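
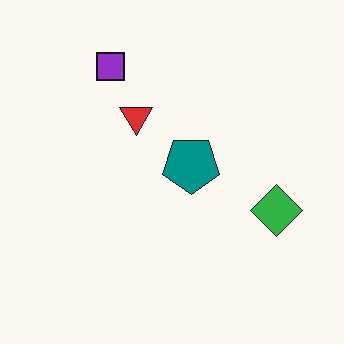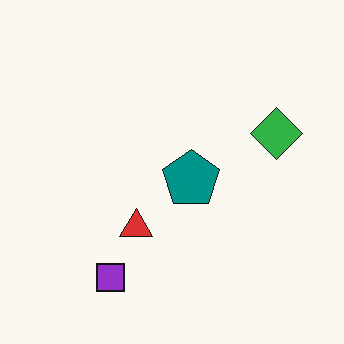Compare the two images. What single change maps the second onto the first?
The first image is the second flipped vertically (top ↔ bottom).

The purple square is in the bottom-left of the second image and the top-left of the first — shapes on opposite sides of the horizontal midline have swapped in a mirror flip.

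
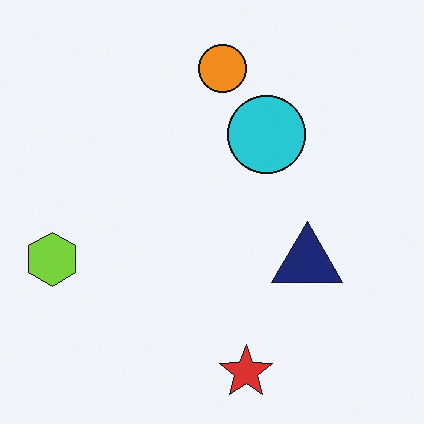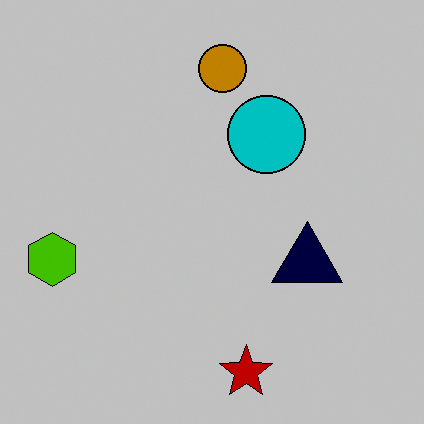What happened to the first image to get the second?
The second image is the first aggressively posterized.

Each flat color has snapped to a coarser quantized level — most visibly, the near-white background has dropped to a flat grey.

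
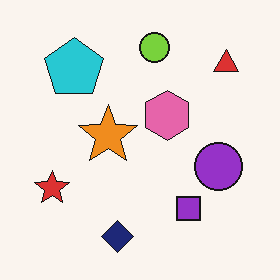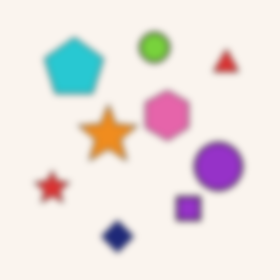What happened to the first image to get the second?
This is the original image noticeably gaussian-blurred.

Shape edges and outlines are uniformly softened across the whole image.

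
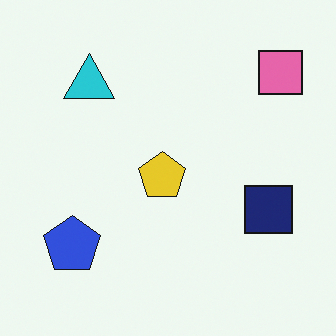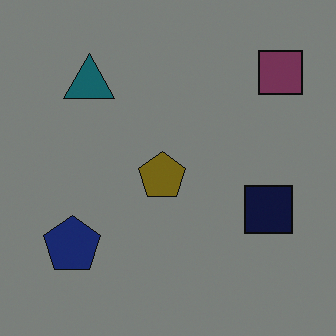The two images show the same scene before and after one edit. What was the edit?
The image was noticeably darkened.

Every pixel — background and shapes alike — is uniformly darkened.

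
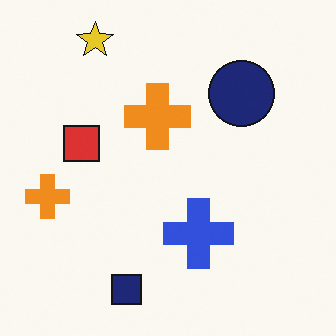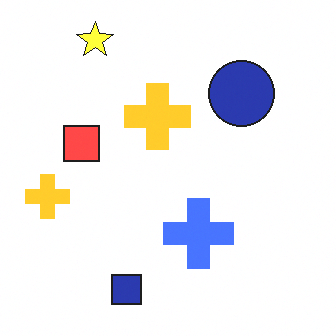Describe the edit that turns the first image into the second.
Noticeably brightened.

Every pixel — background and shapes alike — is uniformly brightened.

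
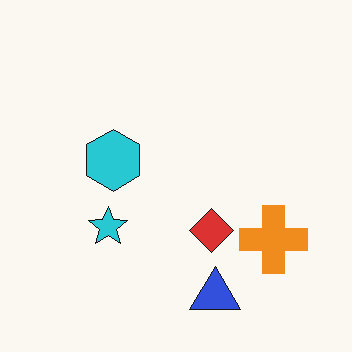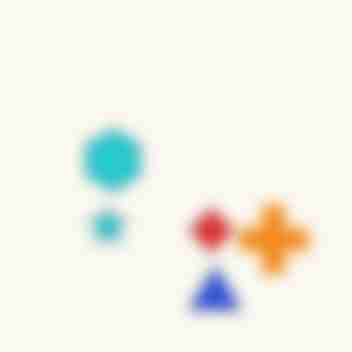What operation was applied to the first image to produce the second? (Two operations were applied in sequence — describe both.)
The second image is the first heavily blurred, then degraded with heavy JPEG compression.

Shape edges and outlines are uniformly softened across the whole image. Blocky 8×8 compression artifacts appear around shape edges and the flat background shows ringing — characteristic JPEG degradation.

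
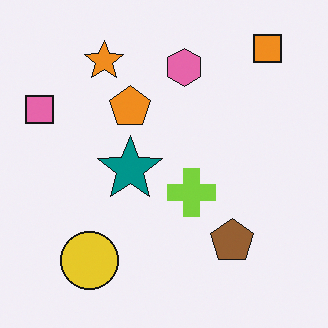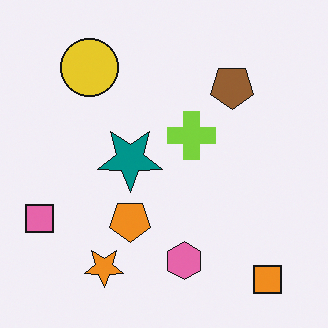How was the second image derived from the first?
Flipped vertically (top ↔ bottom).

The orange square is in the top-right of the first image and the bottom-right of the second — shapes on opposite sides of the horizontal midline have swapped in a mirror flip.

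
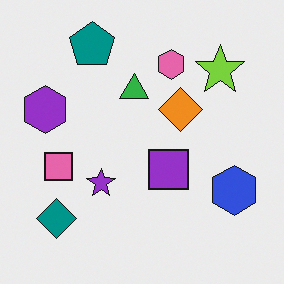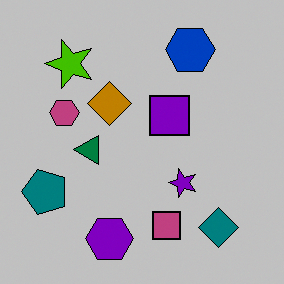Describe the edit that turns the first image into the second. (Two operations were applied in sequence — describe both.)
The transformation is: aggressively posterized, then rotated 90° counter-clockwise.

Each flat color has snapped to a coarser quantized level — most visibly, the near-white background has dropped to a flat grey. The teal diamond sits in the bottom-left of the first image and the bottom-right of the second — consistent with a whole-image 90° counter-clockwise rotation.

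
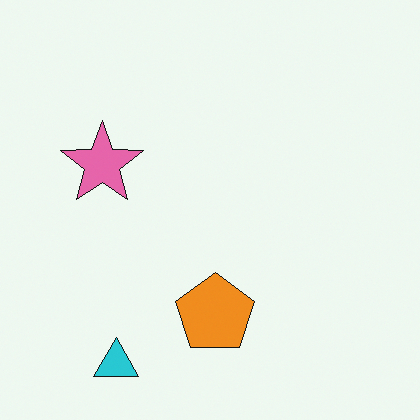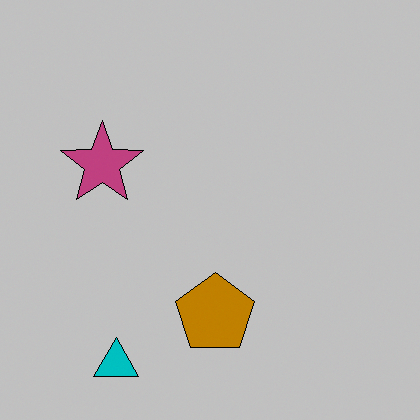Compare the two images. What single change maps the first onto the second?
The image was aggressively posterized.

Each flat color has snapped to a coarser quantized level — most visibly, the near-white background has dropped to a flat grey.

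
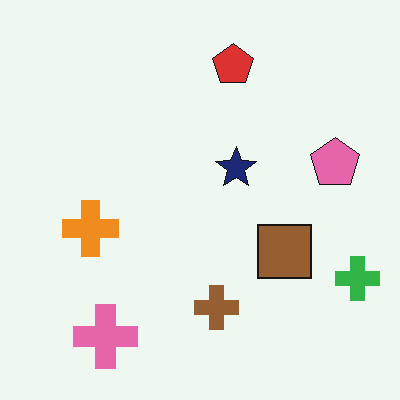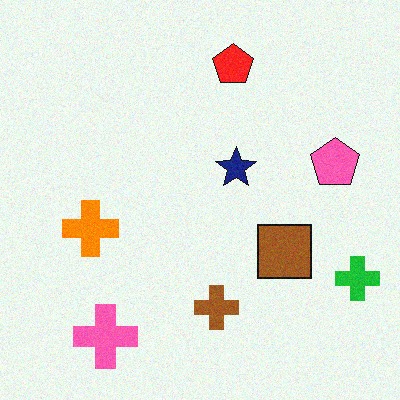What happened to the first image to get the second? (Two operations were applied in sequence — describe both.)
The second image is the first slightly oversaturated, then degraded with a light layer of grain.

All colors are more vivid — a global saturation change. Random speckle covers the whole image, including the flat background.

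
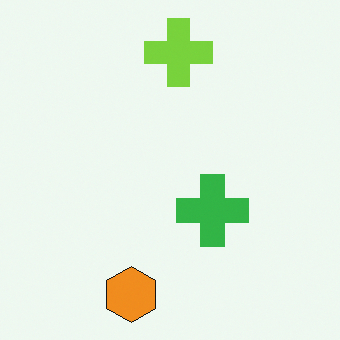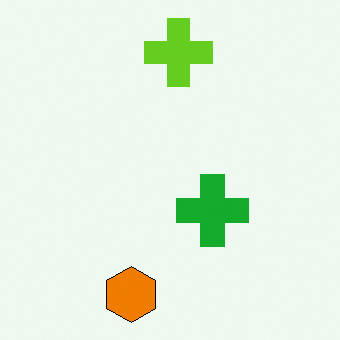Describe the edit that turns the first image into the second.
It was given slightly increased contrast.

Tones are pushed away from mid-grey across the whole image — a global contrast change.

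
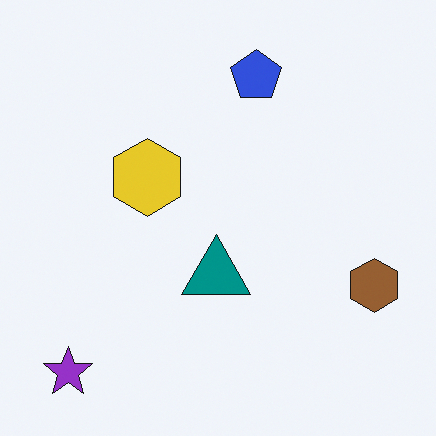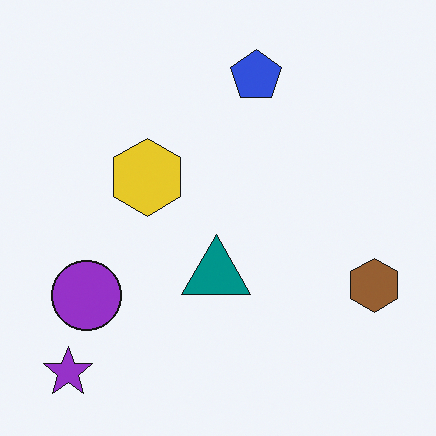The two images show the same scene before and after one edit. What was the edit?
Overlaid with an additional purple circle.

A purple circle appears in the second image that is absent from the first.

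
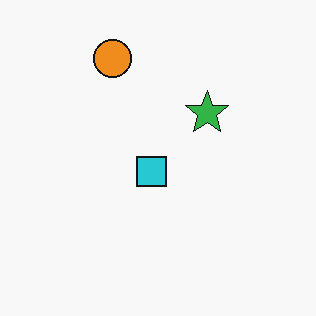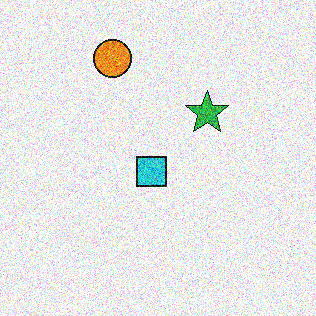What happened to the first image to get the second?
This is the original image degraded with a thick layer of grain.

Random speckle covers the whole image, including the flat background.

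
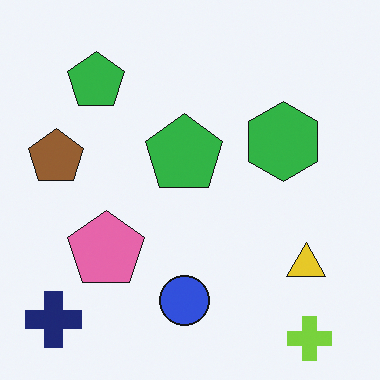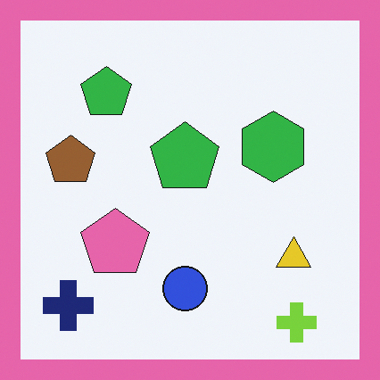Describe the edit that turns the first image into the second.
The second image is the first framed with a pink border.

A solid pink frame runs around the edge of the second image, with the content slightly shrunk inside it.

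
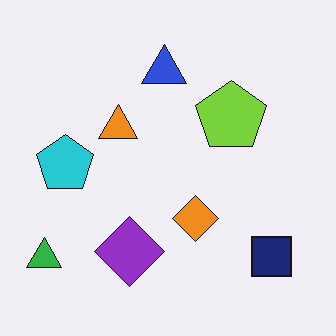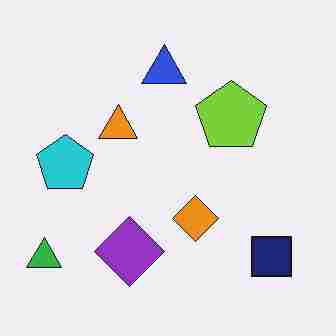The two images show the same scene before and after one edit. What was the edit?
The second image is the first degraded with heavy JPEG compression.

Blocky 8×8 compression artifacts appear around shape edges and the flat background shows ringing — characteristic JPEG degradation.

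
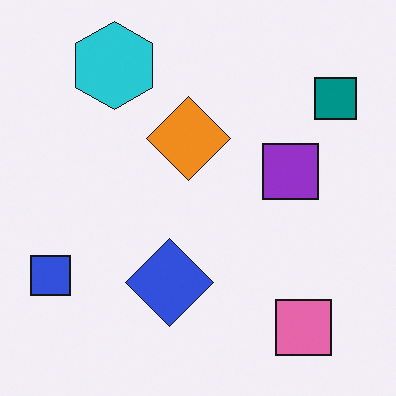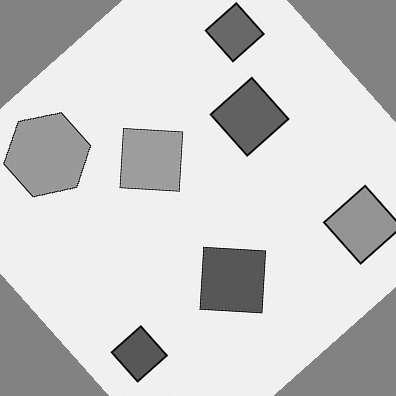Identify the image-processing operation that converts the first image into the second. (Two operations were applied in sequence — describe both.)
The second image is the first converted to grayscale, then rotated counter-clockwise by a large amount — several tens of degrees.

All color is removed — every shape is now a shade of grey. Every shape is tilted by the same angle and the image corners show triangular fill wedges — a whole-image rotation by a non-right angle.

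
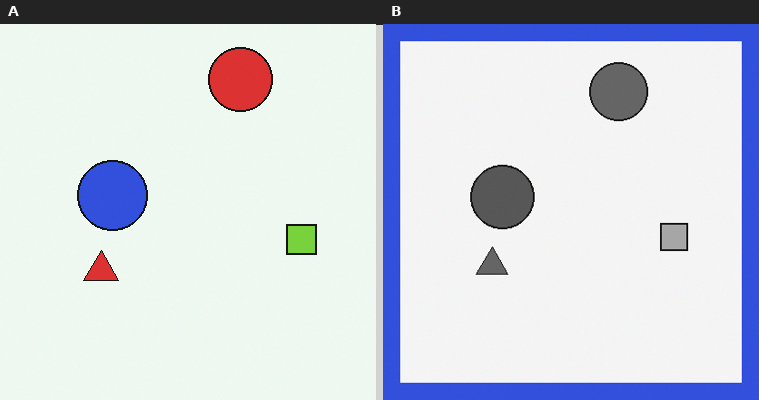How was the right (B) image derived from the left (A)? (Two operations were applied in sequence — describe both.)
Converted to grayscale, then framed with a blue border.

All color is removed — every shape is now a shade of grey. A solid blue frame runs around the edge of the right (B) image, with the content slightly shrunk inside it.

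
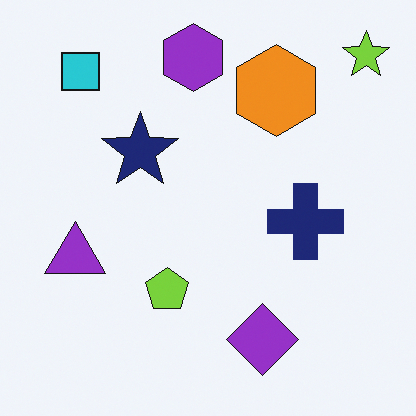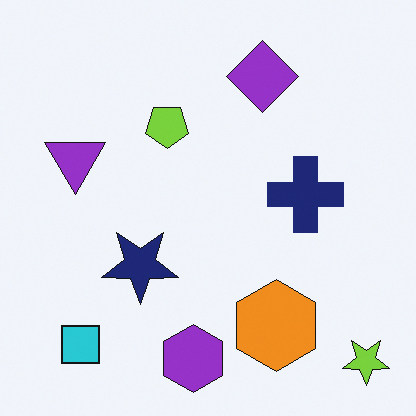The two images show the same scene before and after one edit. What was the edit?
This is the original image flipped vertically (top ↔ bottom).

The lime star is in the top-right of the first image and the bottom-right of the second — shapes on opposite sides of the horizontal midline have swapped in a mirror flip.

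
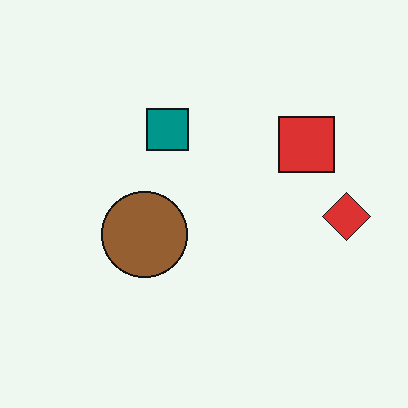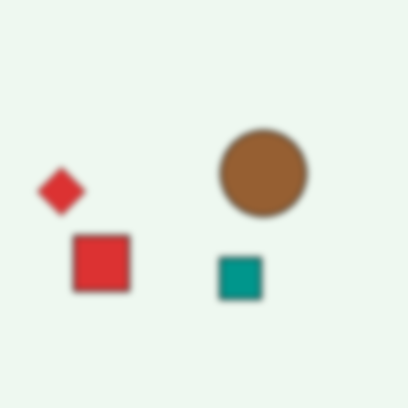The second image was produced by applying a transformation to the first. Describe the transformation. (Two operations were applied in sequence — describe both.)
Moderately blurred, then rotated 180°.

Shape edges and outlines are uniformly softened across the whole image. The red diamond sits in the right of the first image and the left of the second — consistent with a whole-image 180° rotation.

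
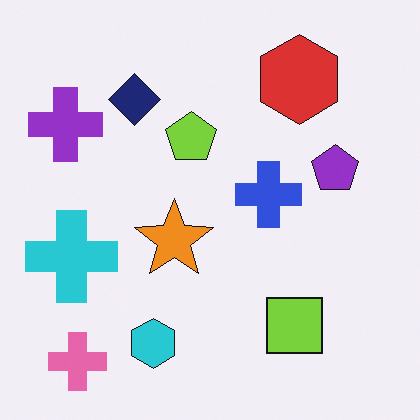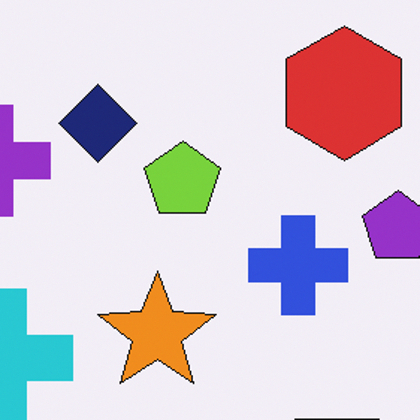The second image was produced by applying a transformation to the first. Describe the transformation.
Cropped to a modestly smaller region and rescaled.

The visible shapes are larger and the field of view is narrower; shapes near the original edges may be partly or wholly outside the frame — a crop-and-rescale.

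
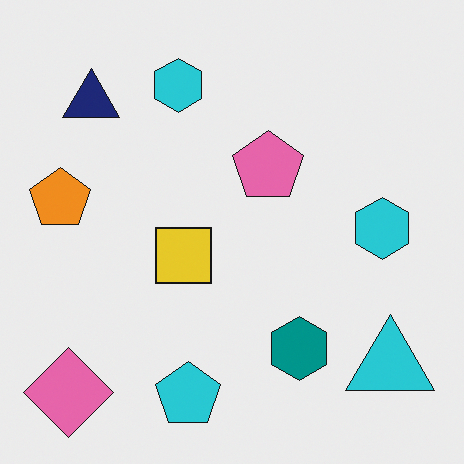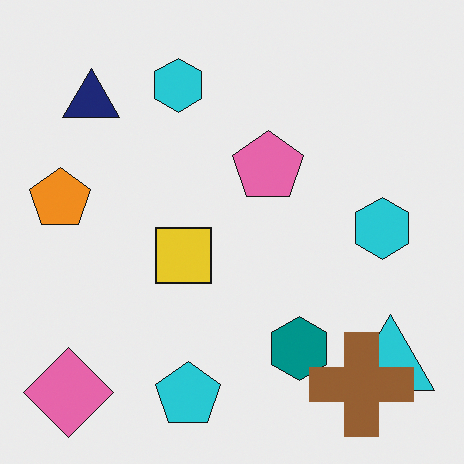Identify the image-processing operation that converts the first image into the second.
The image was overlaid with an additional brown cross.

A brown cross appears in the second image that is absent from the first.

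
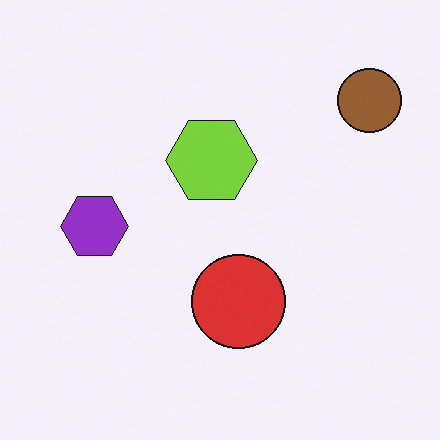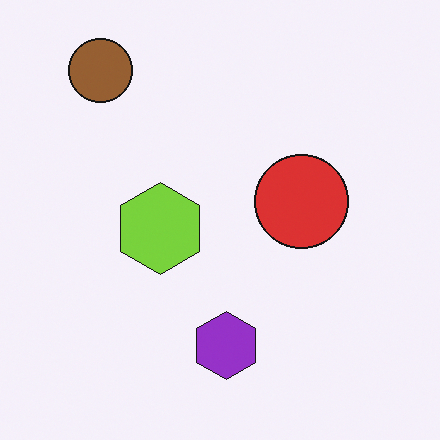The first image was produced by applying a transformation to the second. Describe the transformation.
The transformation is: rotated 90° clockwise.

The brown circle sits in the top-left of the second image and the top-right of the first — consistent with a whole-image 90° clockwise rotation.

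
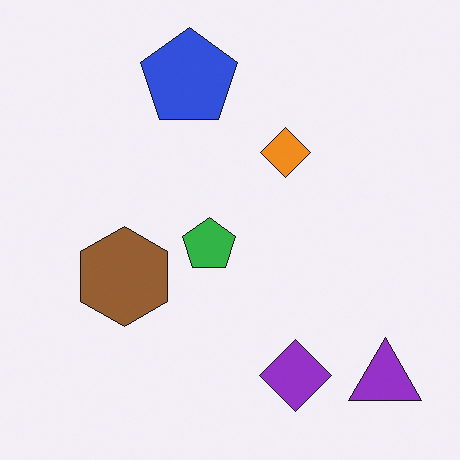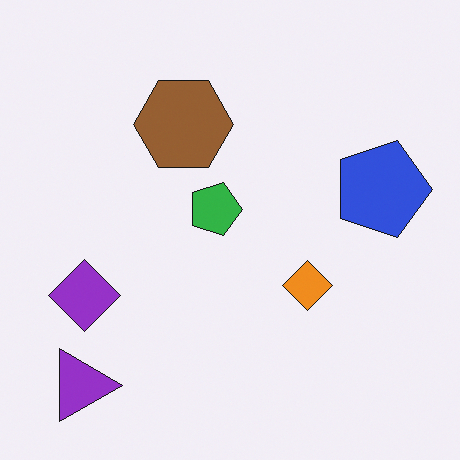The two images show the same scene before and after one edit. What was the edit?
It was rotated 90° clockwise.

The purple triangle sits in the bottom-right of the first image and the bottom-left of the second — consistent with a whole-image 90° clockwise rotation.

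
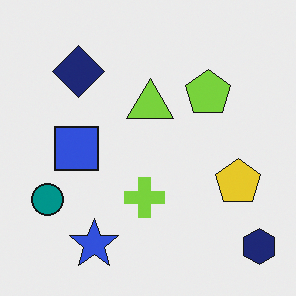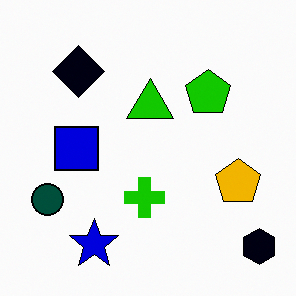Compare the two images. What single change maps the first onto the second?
It was boosted in contrast.

Tones are pushed away from mid-grey across the whole image — a global contrast change.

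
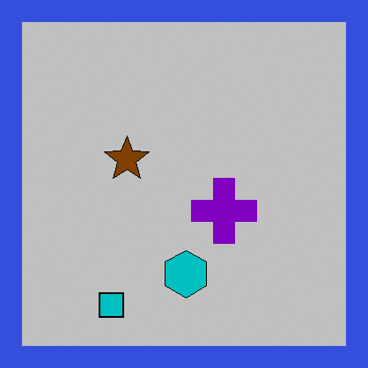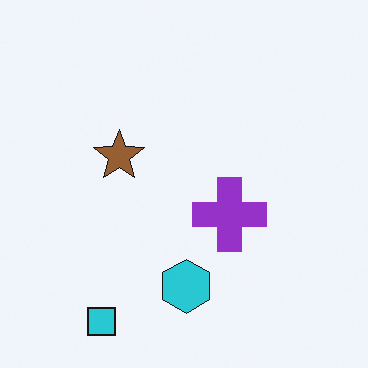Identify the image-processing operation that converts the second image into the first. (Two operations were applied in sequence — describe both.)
This is the original image aggressively posterized, then framed with a blue border.

Each flat color has snapped to a coarser quantized level — most visibly, the near-white background has dropped to a flat grey. A solid blue frame runs around the edge of the first image, with the content slightly shrunk inside it.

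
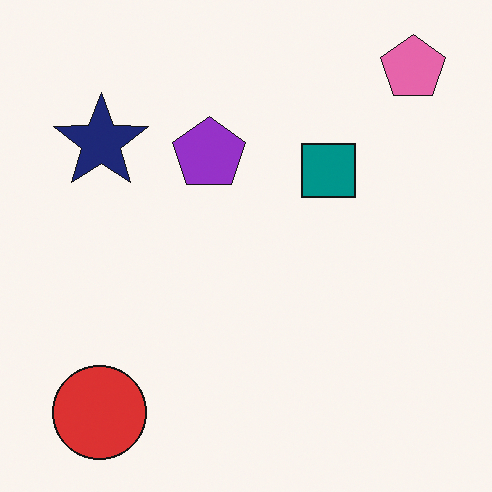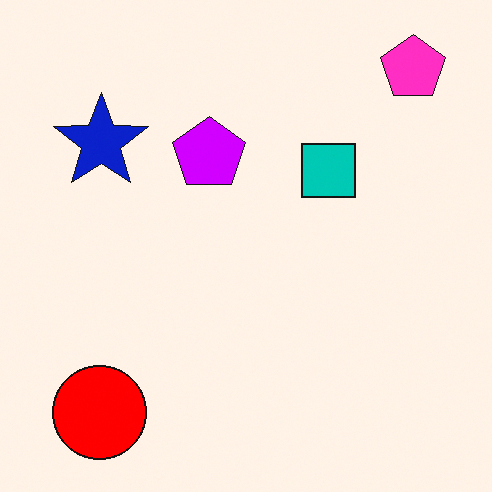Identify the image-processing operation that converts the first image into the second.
Made much more vivid (saturation change).

All colors are more vivid — a global saturation change.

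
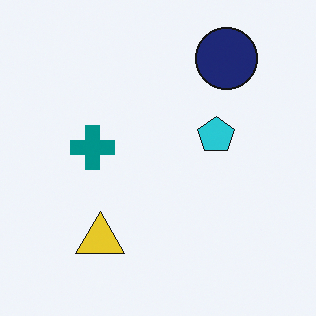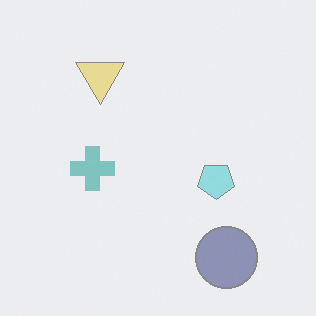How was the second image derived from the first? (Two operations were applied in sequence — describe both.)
The image was washed out (contrast reduced), then flipped vertically (top ↔ bottom).

Tones are pushed toward mid-grey across the whole image — a global contrast change. The navy circle is in the top-right of the first image and the bottom-right of the second — shapes on opposite sides of the horizontal midline have swapped in a mirror flip.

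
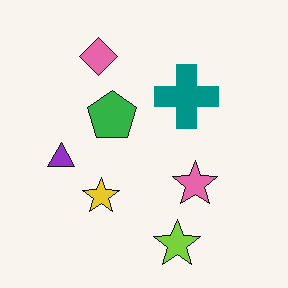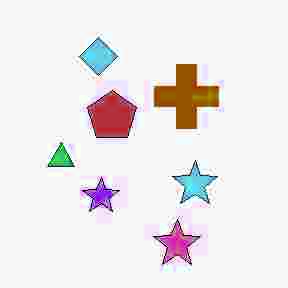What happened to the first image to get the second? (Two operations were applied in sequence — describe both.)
It was degraded with heavy JPEG compression, then hue-shifted by a large amount.

Blocky 8×8 compression artifacts appear around shape edges and the flat background shows ringing — characteristic JPEG degradation. Every shape's color has rotated by the same amount around the hue wheel — a uniform hue shift.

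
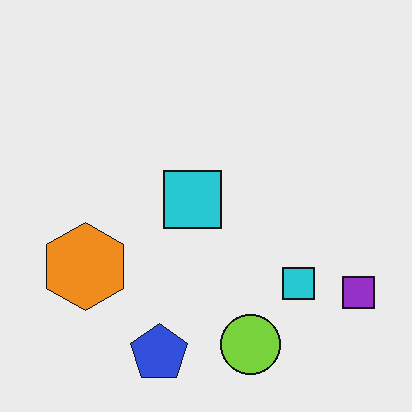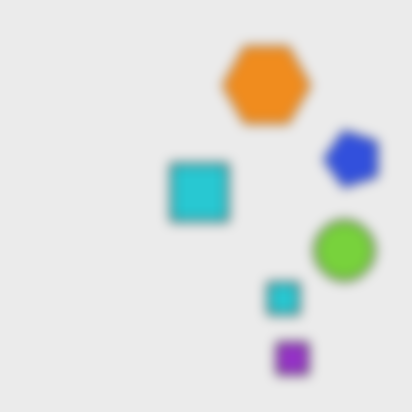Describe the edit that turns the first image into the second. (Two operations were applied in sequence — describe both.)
The transformation is: transposed (reflected across the top-left ↔ bottom-right diagonal), then heavily blurred.

Shapes have swapped their row and column positions — what was in the top-right is now in the bottom-left — a diagonal reflection. Shape edges and outlines are uniformly softened across the whole image.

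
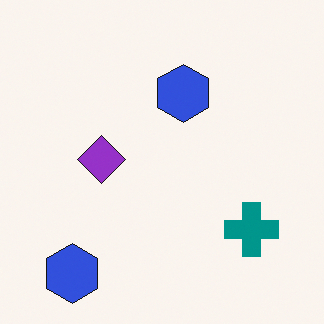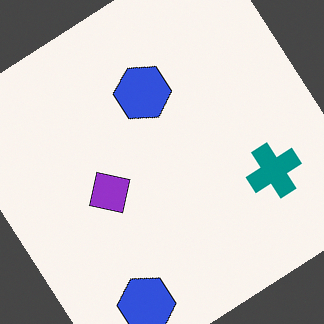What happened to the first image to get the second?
This is the original image rotated counter-clockwise by a large amount — several tens of degrees.

Every shape is tilted by the same angle and the image corners show triangular fill wedges — a whole-image rotation by a non-right angle.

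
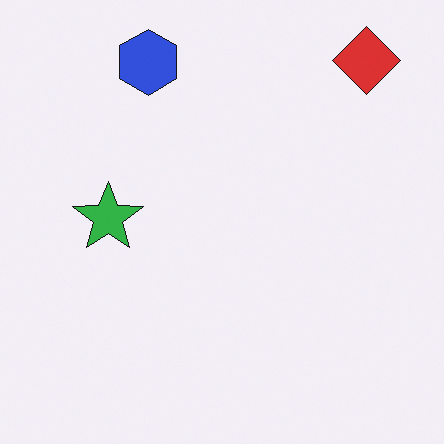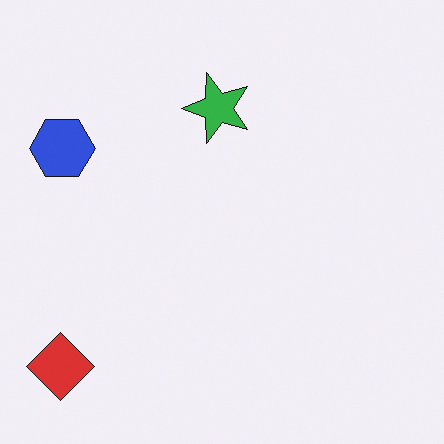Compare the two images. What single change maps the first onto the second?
This is the original image transposed (reflected across the top-left ↔ bottom-right diagonal).

Shapes have swapped their row and column positions — what was in the top-right is now in the bottom-left — a diagonal reflection.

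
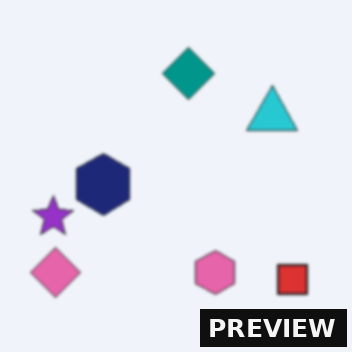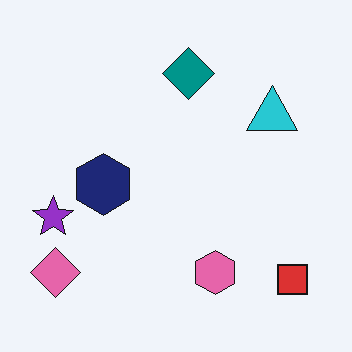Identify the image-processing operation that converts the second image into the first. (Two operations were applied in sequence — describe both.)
The image was given a subtle gaussian blur, then watermarked with the text "PREVIEW" in the lower-right corner.

Shape edges and outlines are uniformly softened across the whole image. A dark label reading "PREVIEW" appears in the lower-right corner.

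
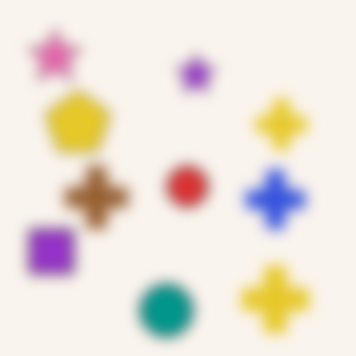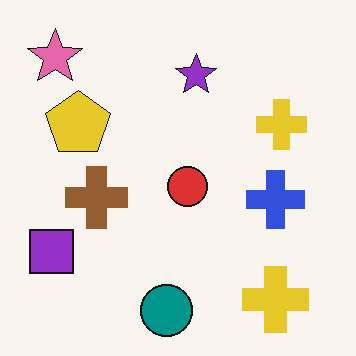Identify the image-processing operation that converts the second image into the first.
Strongly gaussian-blurred.

Shape edges and outlines are uniformly softened across the whole image.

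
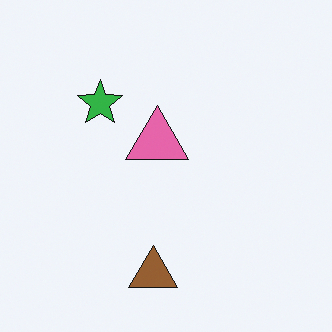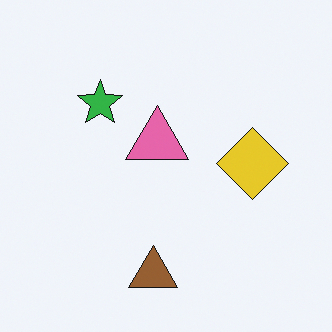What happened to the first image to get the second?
It was overlaid with an additional yellow diamond.

A yellow diamond appears in the second image that is absent from the first.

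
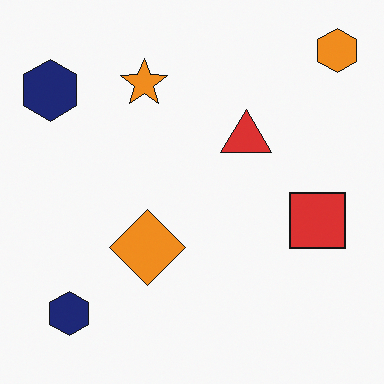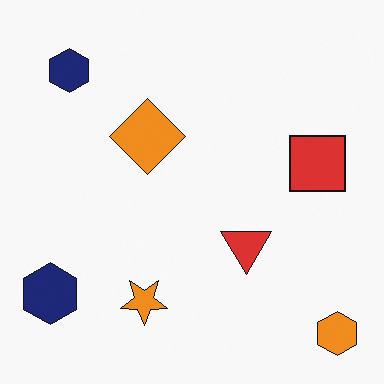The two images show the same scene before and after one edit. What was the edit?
This is the original image flipped vertically (top ↔ bottom).

The orange hexagon is in the top-right of the first image and the bottom-right of the second — shapes on opposite sides of the horizontal midline have swapped in a mirror flip.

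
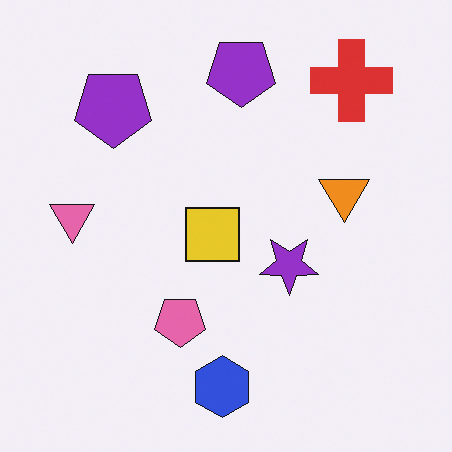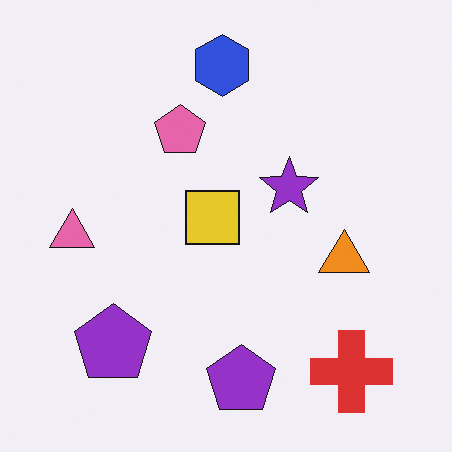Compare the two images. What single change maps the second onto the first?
The image was flipped vertically (top ↔ bottom).

The blue hexagon is in the top of the second image and the bottom of the first — shapes on opposite sides of the horizontal midline have swapped in a mirror flip.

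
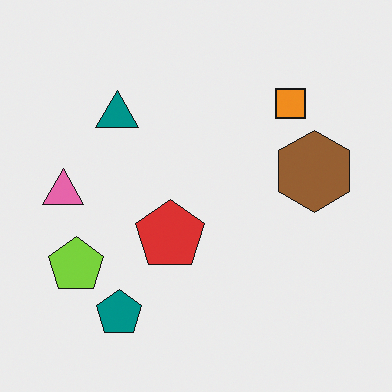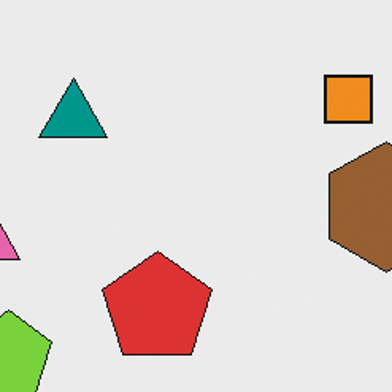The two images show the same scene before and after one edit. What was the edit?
Cropped to a modestly smaller region and rescaled.

The visible shapes are larger and the field of view is narrower; shapes near the original edges may be partly or wholly outside the frame — a crop-and-rescale.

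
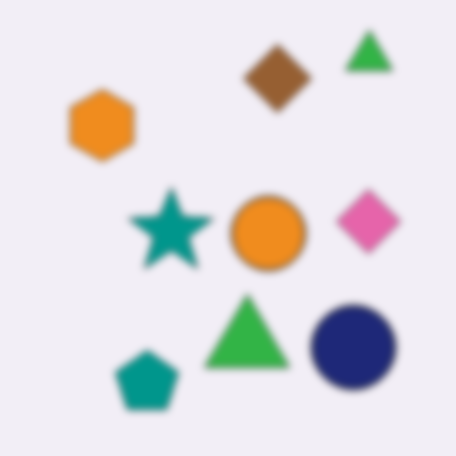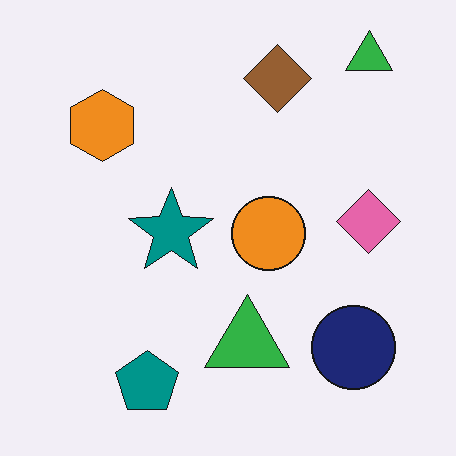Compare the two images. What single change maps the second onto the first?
Moderately blurred.

Shape edges and outlines are uniformly softened across the whole image.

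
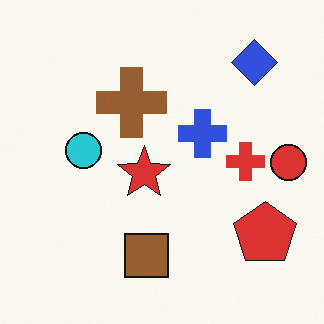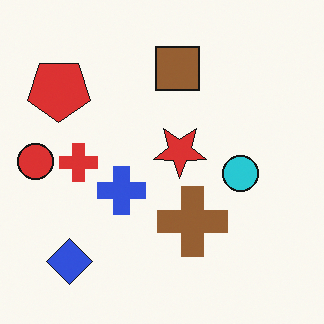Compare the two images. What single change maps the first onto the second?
This is the original image rotated 180°.

The blue diamond sits in the top-right of the first image and the bottom-left of the second — consistent with a whole-image 180° rotation.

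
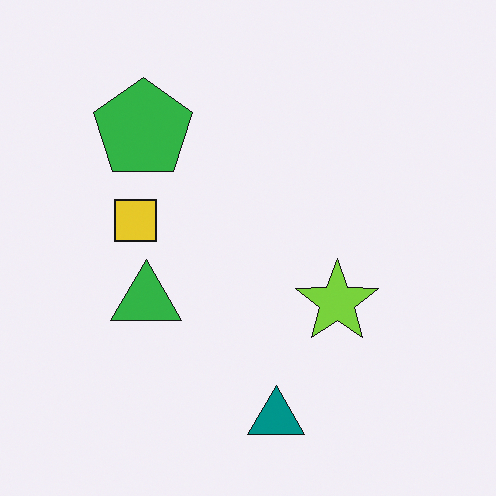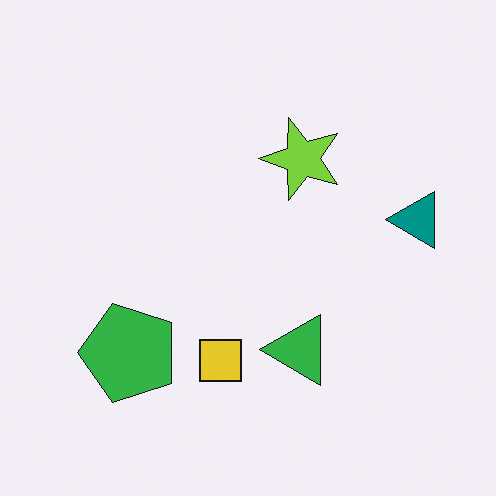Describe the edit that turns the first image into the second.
The transformation is: rotated 90° counter-clockwise.

The teal triangle sits in the bottom of the first image and the right of the second — consistent with a whole-image 90° counter-clockwise rotation.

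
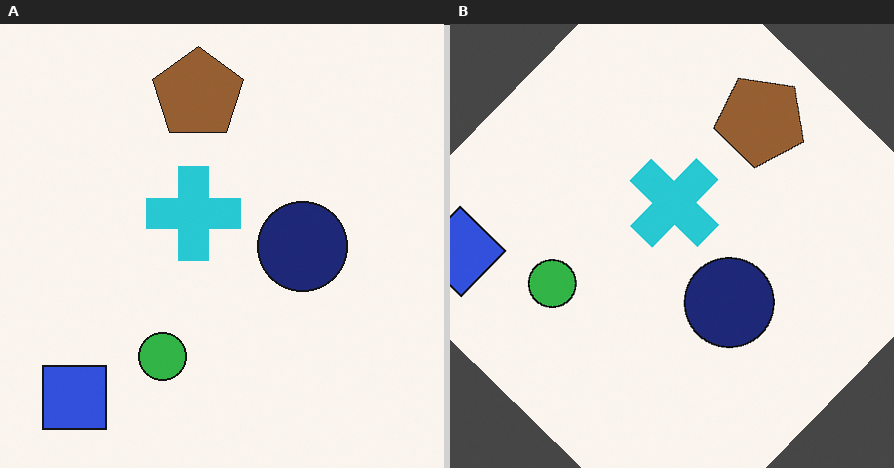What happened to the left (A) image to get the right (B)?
The right (B) image is the left (A) rotated clockwise by a large amount — several tens of degrees.

Every shape is tilted by the same angle and the image corners show triangular fill wedges — a whole-image rotation by a non-right angle.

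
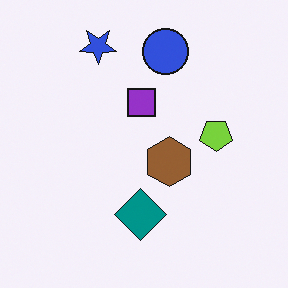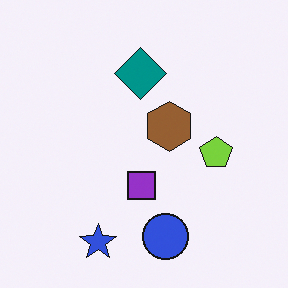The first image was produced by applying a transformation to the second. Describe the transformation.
Flipped vertically (top ↔ bottom).

The blue star is in the bottom of the second image and the top of the first — shapes on opposite sides of the horizontal midline have swapped in a mirror flip.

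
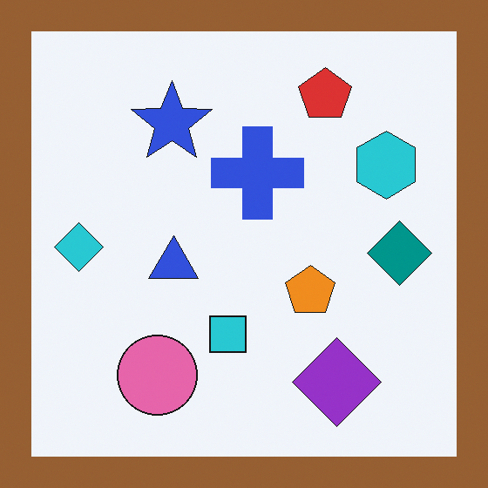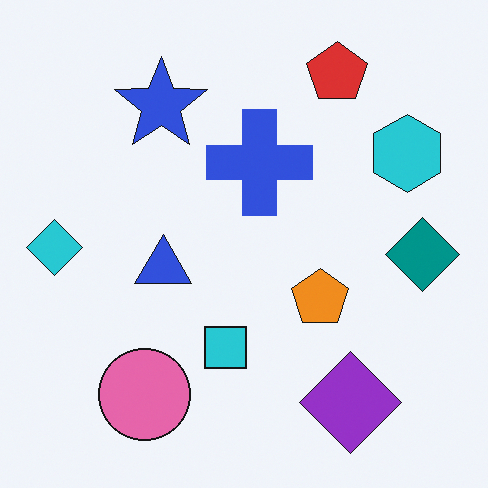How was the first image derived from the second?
This is the original image framed with a brown border.

A solid brown frame runs around the edge of the first image, with the content slightly shrunk inside it.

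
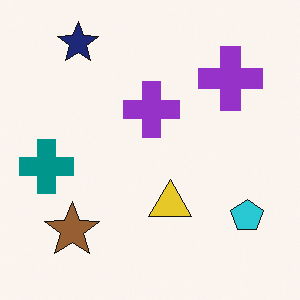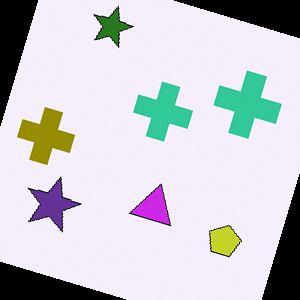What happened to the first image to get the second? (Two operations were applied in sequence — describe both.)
Rotated clockwise by a moderate amount, then hue-shifted by a large amount.

Every shape is tilted by the same angle and the image corners show triangular fill wedges — a whole-image rotation by a non-right angle. Every shape's color has rotated by the same amount around the hue wheel — a uniform hue shift.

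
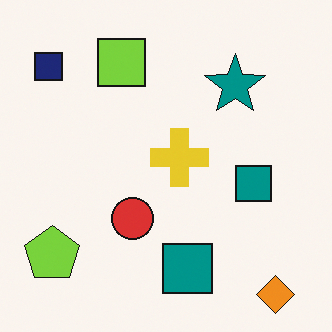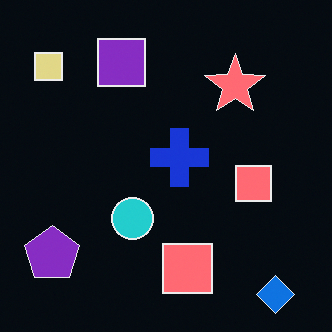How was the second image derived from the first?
The image was color-inverted (negative).

The light background has become dark and every shape's color is its complement — a photographic negative.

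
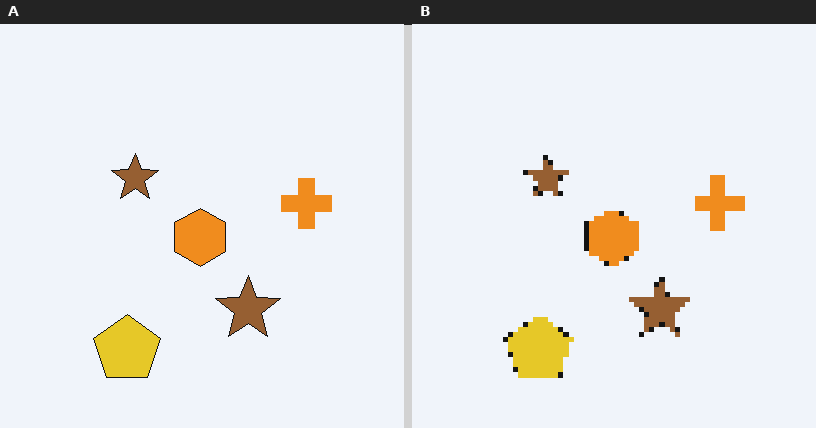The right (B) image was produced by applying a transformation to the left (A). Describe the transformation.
The transformation is: lightly pixelated (a mild mosaic effect).

Shapes are reduced to large square blocks; fine edges and outlines are lost — a downscale-then-upscale (mosaic) effect.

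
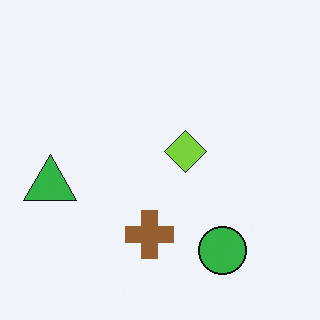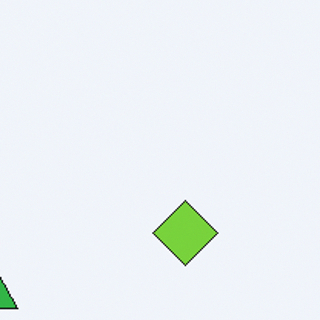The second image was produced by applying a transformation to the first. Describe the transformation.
The second image is the first cropped to a modestly smaller region and rescaled.

The visible shapes are larger and the field of view is narrower; shapes near the original edges may be partly or wholly outside the frame — a crop-and-rescale.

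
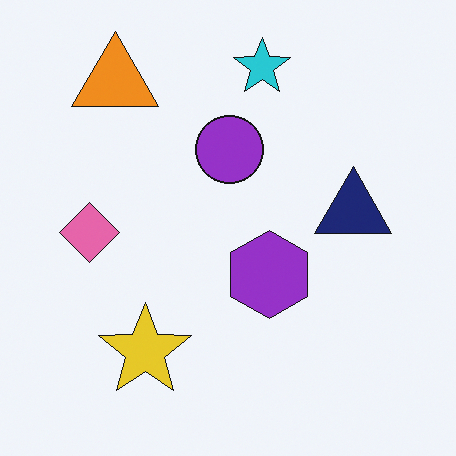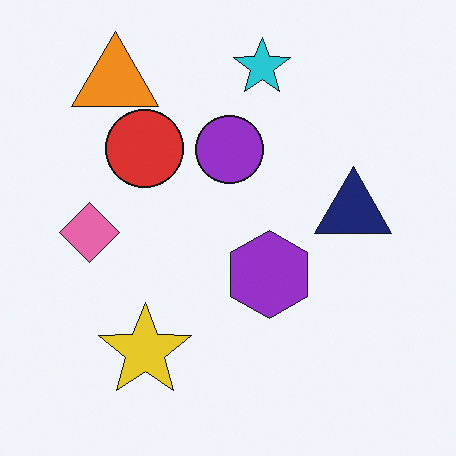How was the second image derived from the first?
The image was overlaid with an additional red circle.

A red circle appears in the second image that is absent from the first.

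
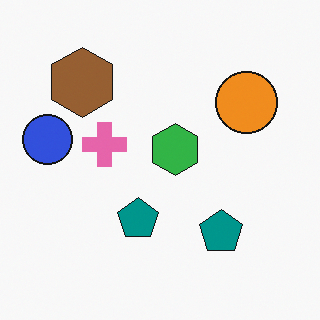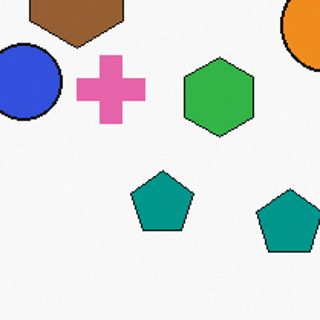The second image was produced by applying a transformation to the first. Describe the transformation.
Cropped to a modestly smaller region and rescaled.

The visible shapes are larger and the field of view is narrower; shapes near the original edges may be partly or wholly outside the frame — a crop-and-rescale.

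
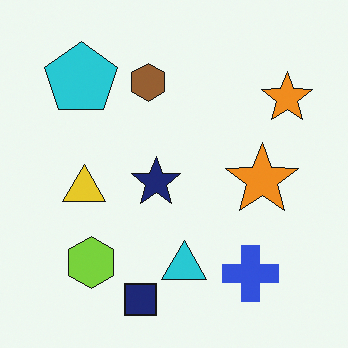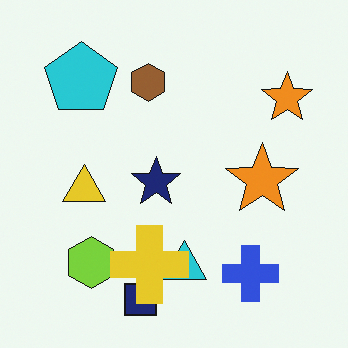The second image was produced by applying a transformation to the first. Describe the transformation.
Overlaid with an additional yellow cross.

A yellow cross appears in the second image that is absent from the first.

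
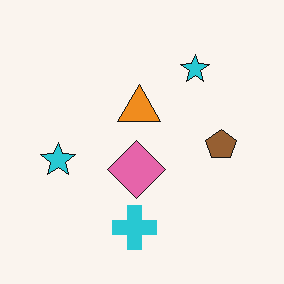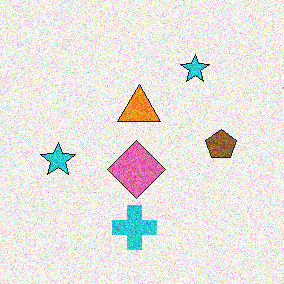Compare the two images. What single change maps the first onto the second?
The second image is the first degraded with a thick layer of grain.

Random speckle covers the whole image, including the flat background.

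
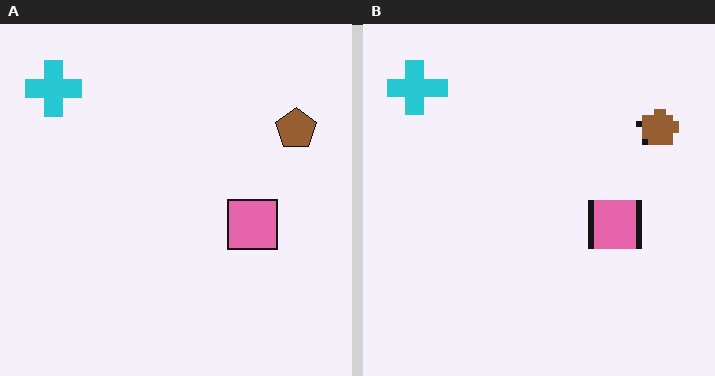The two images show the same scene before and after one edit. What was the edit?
This is the original image pixelated into visible square blocks.

Shapes are reduced to large square blocks; fine edges and outlines are lost — a downscale-then-upscale (mosaic) effect.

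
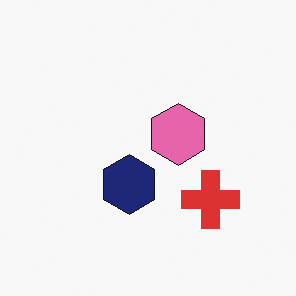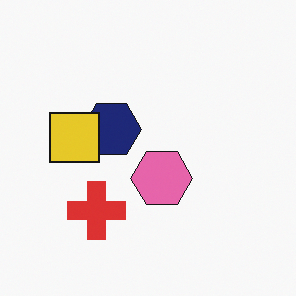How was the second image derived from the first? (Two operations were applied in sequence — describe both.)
The second image is the first rotated 90° clockwise, then overlaid with an additional yellow square.

The red cross sits in the bottom-right of the first image and the bottom-left of the second — consistent with a whole-image 90° clockwise rotation. A yellow square appears in the second image that is absent from the first.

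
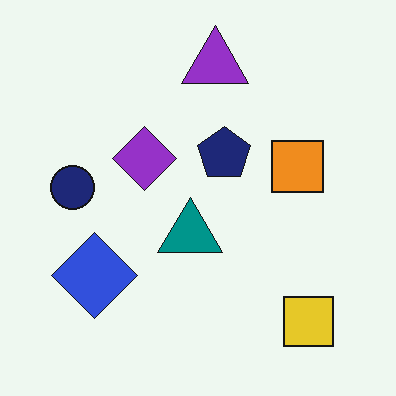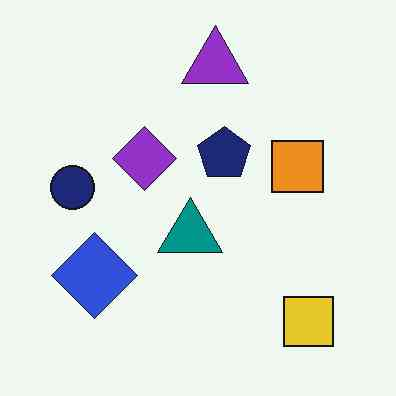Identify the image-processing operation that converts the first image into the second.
JPEG-compressed with visible artifacts.

Blocky 8×8 compression artifacts appear around shape edges and the flat background shows ringing — characteristic JPEG degradation.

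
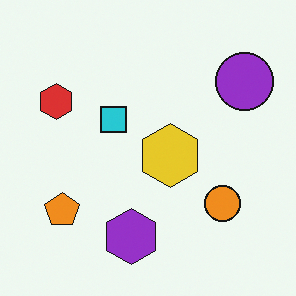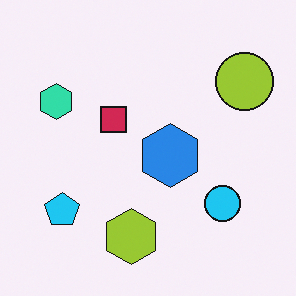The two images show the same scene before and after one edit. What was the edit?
This is the original image hue-shifted by a large amount.

Every shape's color has rotated by the same amount around the hue wheel — a uniform hue shift.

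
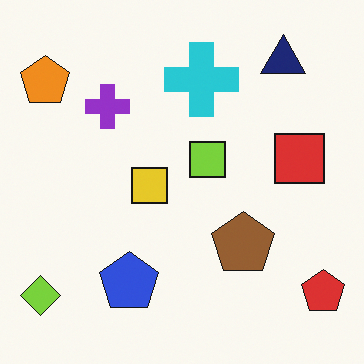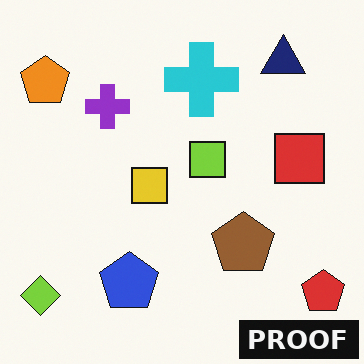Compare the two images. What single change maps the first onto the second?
This is the original image watermarked with the text "PROOF" in the lower-right corner.

A dark label reading "PROOF" appears in the lower-right corner.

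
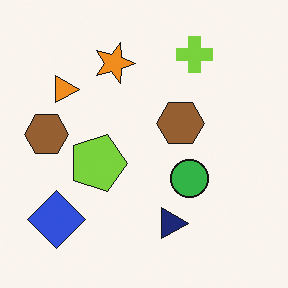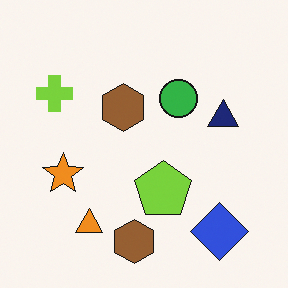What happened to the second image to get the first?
The first image is the second rotated 90° clockwise.

The blue diamond sits in the bottom-right of the second image and the bottom-left of the first — consistent with a whole-image 90° clockwise rotation.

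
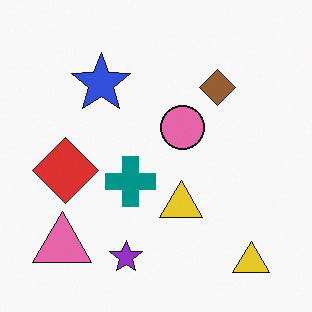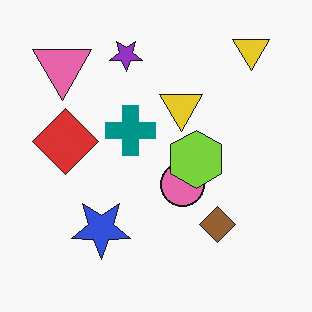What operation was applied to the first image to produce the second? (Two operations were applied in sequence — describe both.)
Flipped vertically (top ↔ bottom), then overlaid with an additional lime hexagon.

The purple star is in the bottom of the first image and the top of the second — shapes on opposite sides of the horizontal midline have swapped in a mirror flip. A lime hexagon appears in the second image that is absent from the first.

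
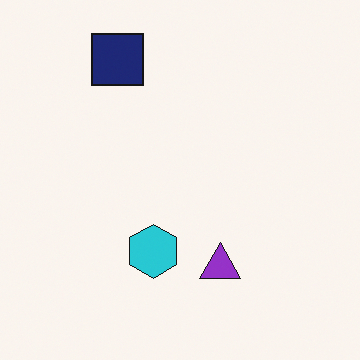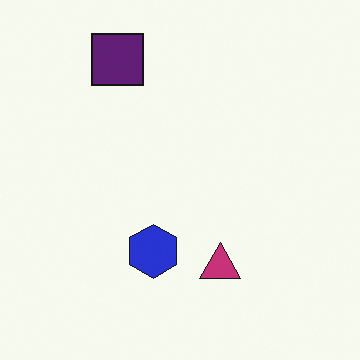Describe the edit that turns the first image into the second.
It was hue-shifted slightly.

Every shape's color has rotated by the same amount around the hue wheel — a uniform hue shift.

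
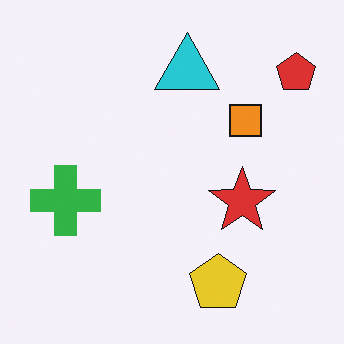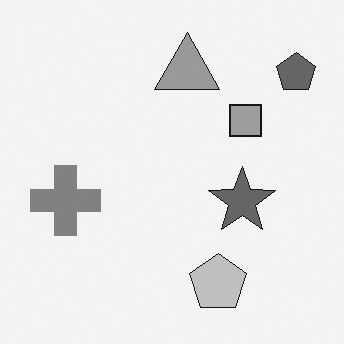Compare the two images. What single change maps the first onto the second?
It was converted to grayscale.

All color is removed — every shape is now a shade of grey.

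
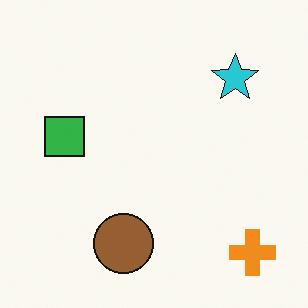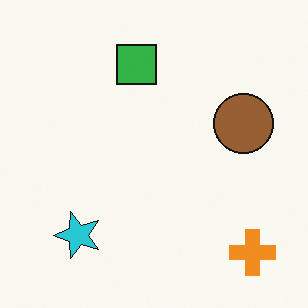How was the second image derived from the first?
Transposed (reflected across the top-left ↔ bottom-right diagonal).

Shapes have swapped their row and column positions — what was in the top-right is now in the bottom-left — a diagonal reflection.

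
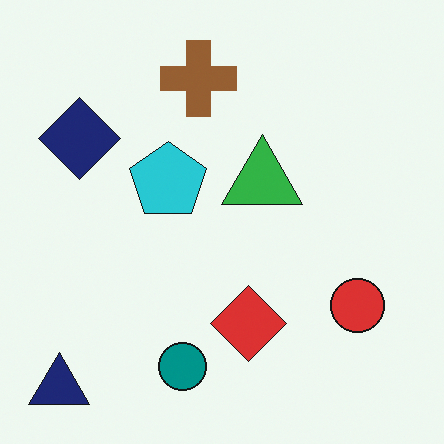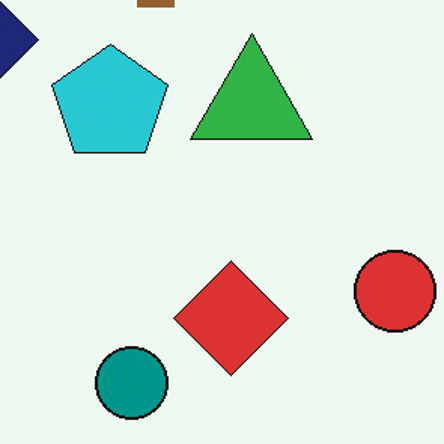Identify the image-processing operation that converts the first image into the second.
The second image is the first cropped to a modestly smaller region and rescaled.

The visible shapes are larger and the field of view is narrower; shapes near the original edges may be partly or wholly outside the frame — a crop-and-rescale.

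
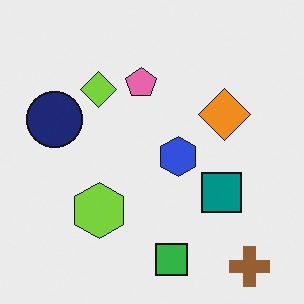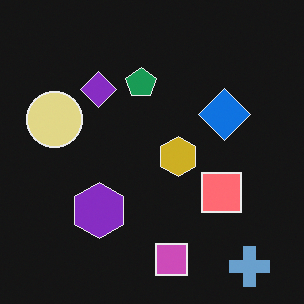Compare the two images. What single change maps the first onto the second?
This is the original image color-inverted (negative).

The light background has become dark and every shape's color is its complement — a photographic negative.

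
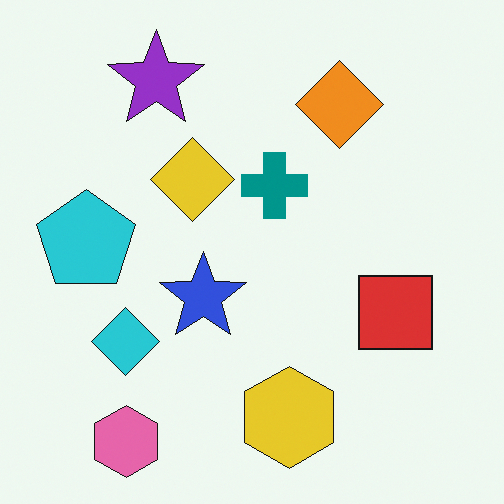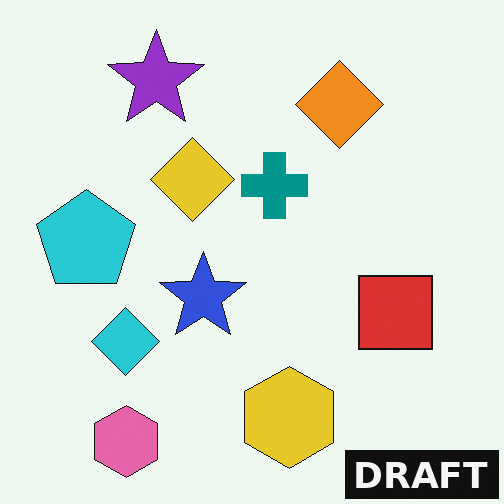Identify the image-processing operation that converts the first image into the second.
The second image is the first watermarked with the text "DRAFT" in the lower-right corner.

A dark label reading "DRAFT" appears in the lower-right corner.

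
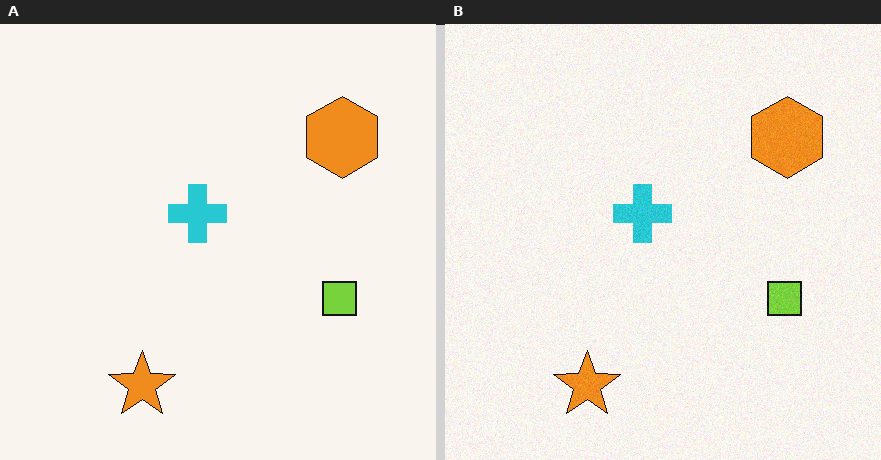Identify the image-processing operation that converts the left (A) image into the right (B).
The image was degraded with light additive noise.

Random speckle covers the whole image, including the flat background.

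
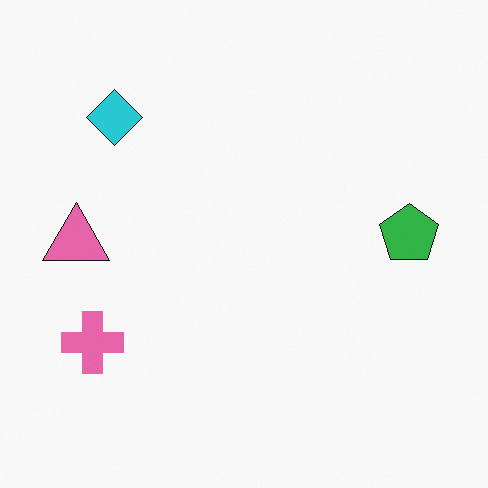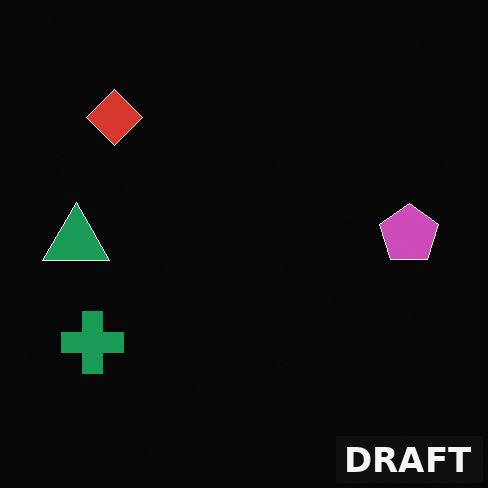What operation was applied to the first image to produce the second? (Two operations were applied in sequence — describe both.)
The second image is the first color-inverted (negative), then watermarked with the text "DRAFT" in the lower-right corner.

The light background has become dark and every shape's color is its complement — a photographic negative. A dark label reading "DRAFT" appears in the lower-right corner.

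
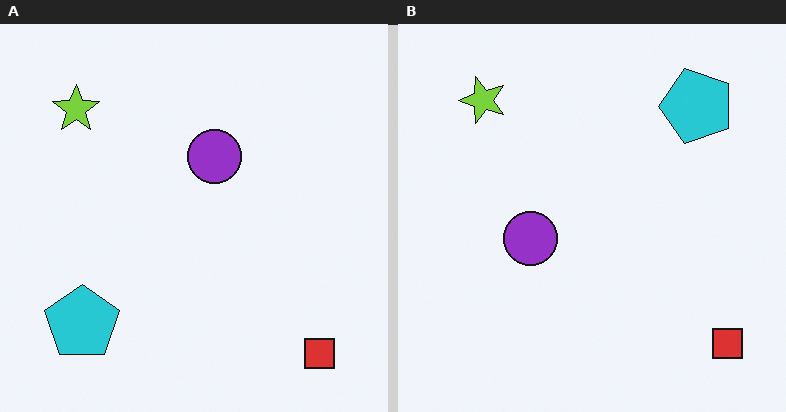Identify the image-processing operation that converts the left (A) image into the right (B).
The right (B) image is the left (A) transposed (reflected across the top-left ↔ bottom-right diagonal).

Shapes have swapped their row and column positions — what was in the top-right is now in the bottom-left — a diagonal reflection.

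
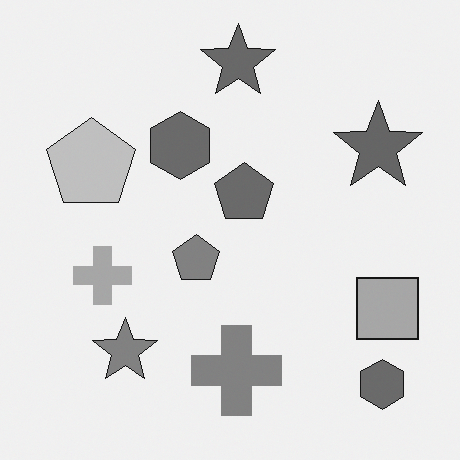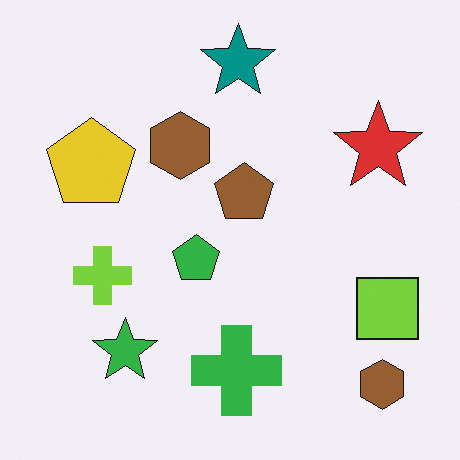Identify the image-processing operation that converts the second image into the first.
The image was converted to grayscale.

All color is removed — every shape is now a shade of grey.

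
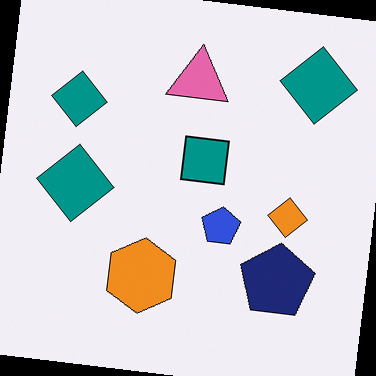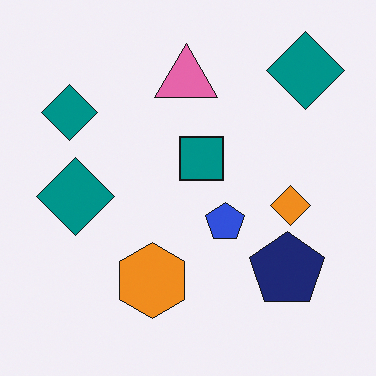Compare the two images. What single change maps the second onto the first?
Rotated clockwise by a slight angle.

Every shape is tilted by the same angle and the image corners show triangular fill wedges — a whole-image rotation by a non-right angle.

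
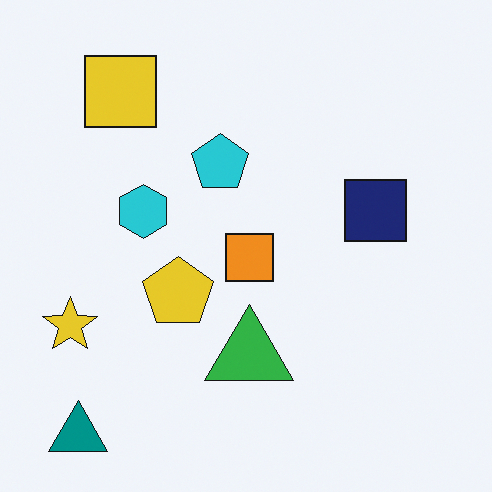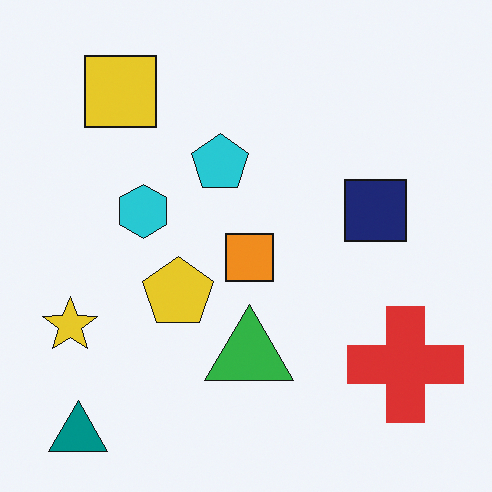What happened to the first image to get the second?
The transformation is: overlaid with an additional red cross.

A red cross appears in the second image that is absent from the first.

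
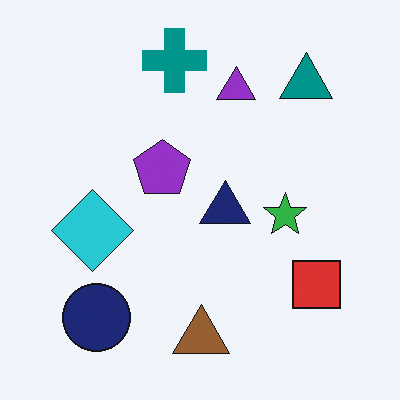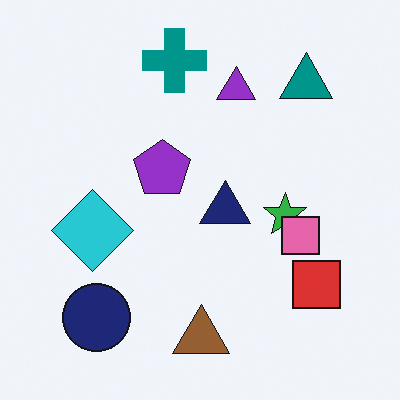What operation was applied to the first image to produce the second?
It was overlaid with an additional pink square.

A pink square appears in the second image that is absent from the first.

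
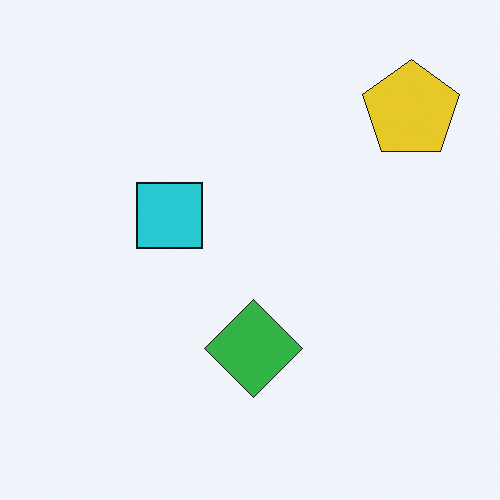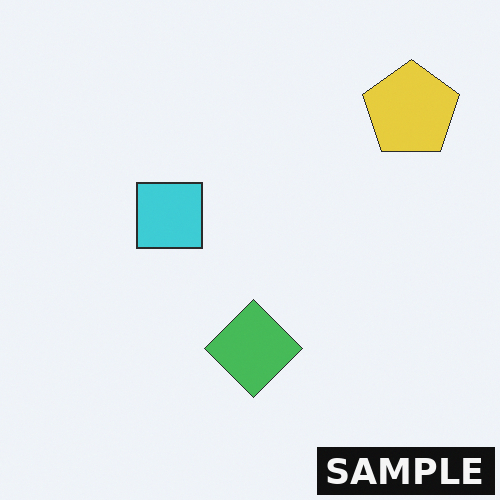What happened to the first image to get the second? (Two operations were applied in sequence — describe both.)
The second image is the first given slightly reduced contrast, then watermarked with the text "SAMPLE" in the lower-right corner.

Tones are pushed toward mid-grey across the whole image — a global contrast change. A dark label reading "SAMPLE" appears in the lower-right corner.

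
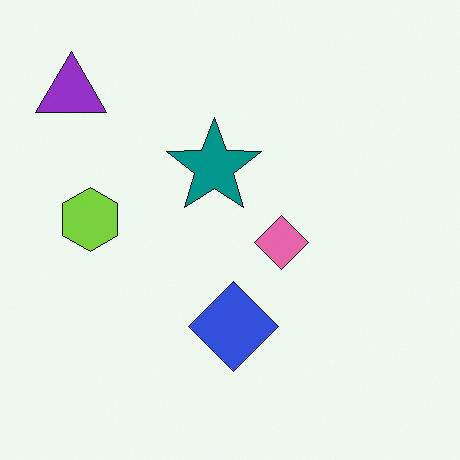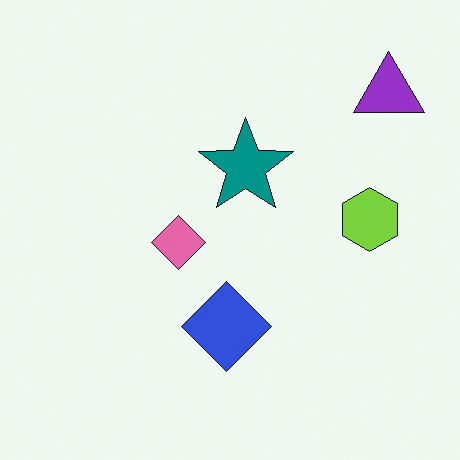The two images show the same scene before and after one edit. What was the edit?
It was flipped horizontally (left ↔ right).

The purple triangle is in the top-left of the first image and the top-right of the second — shapes on opposite sides of the vertical midline have swapped in a mirror flip.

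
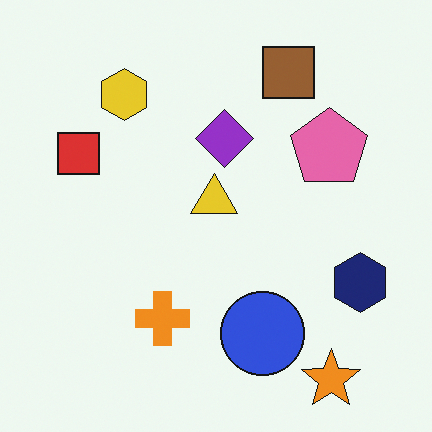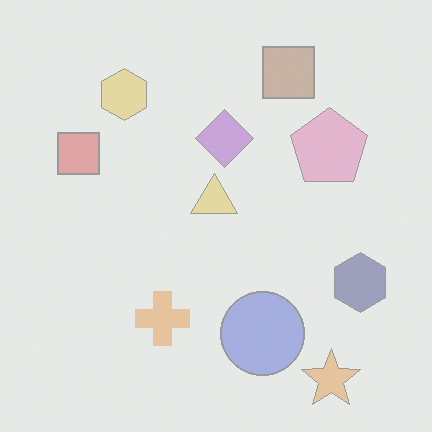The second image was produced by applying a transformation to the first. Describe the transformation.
This is the original image given much lower contrast.

Tones are pushed toward mid-grey across the whole image — a global contrast change.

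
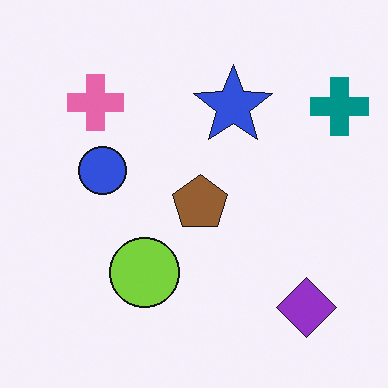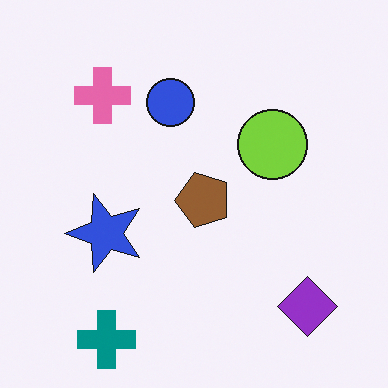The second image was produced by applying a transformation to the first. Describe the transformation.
The transformation is: transposed (reflected across the top-left ↔ bottom-right diagonal).

Shapes have swapped their row and column positions — what was in the top-right is now in the bottom-left — a diagonal reflection.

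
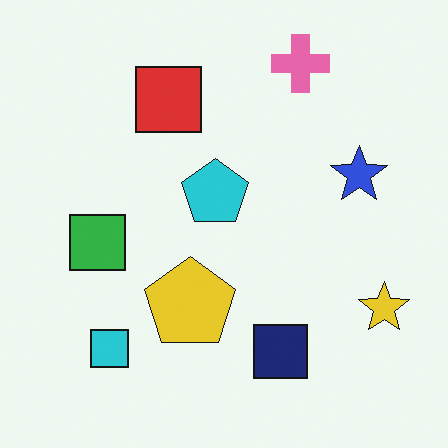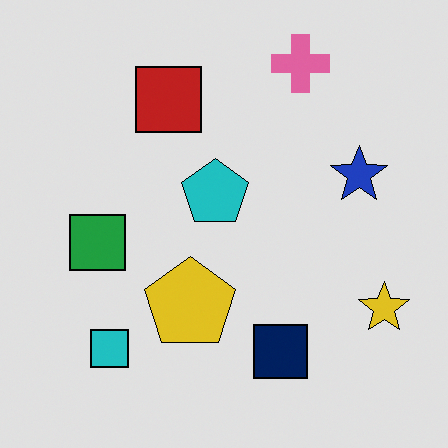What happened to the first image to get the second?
The image was moderately posterized.

Each flat color has snapped to a coarser quantized level — most visibly, the near-white background has dropped to a flat grey.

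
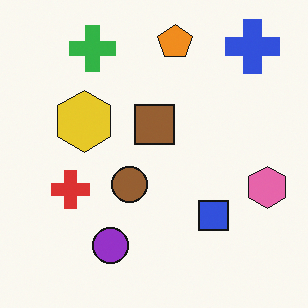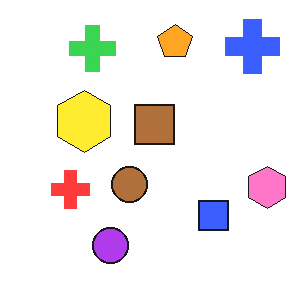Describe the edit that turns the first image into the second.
This is the original image slightly brightened.

Every pixel — background and shapes alike — is uniformly brightened.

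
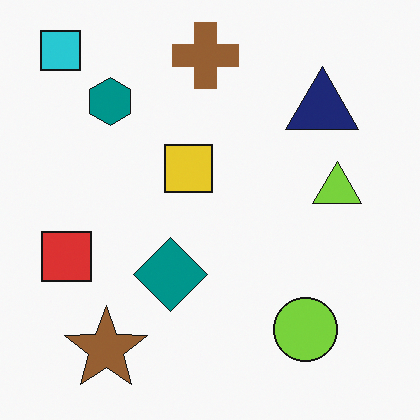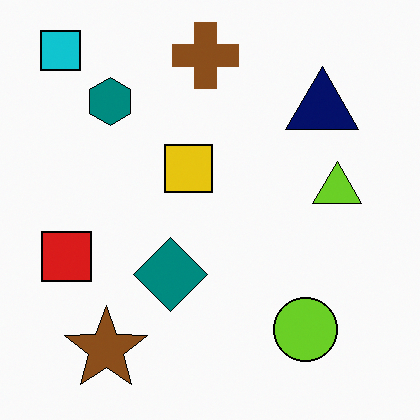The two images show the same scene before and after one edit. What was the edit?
The transformation is: given slightly increased contrast.

Tones are pushed away from mid-grey across the whole image — a global contrast change.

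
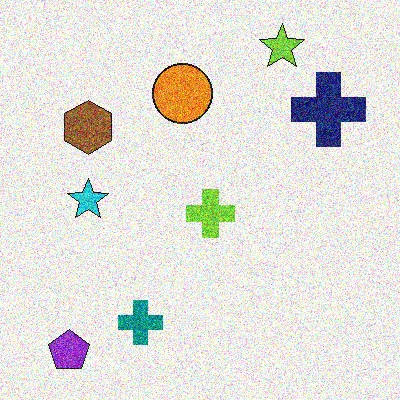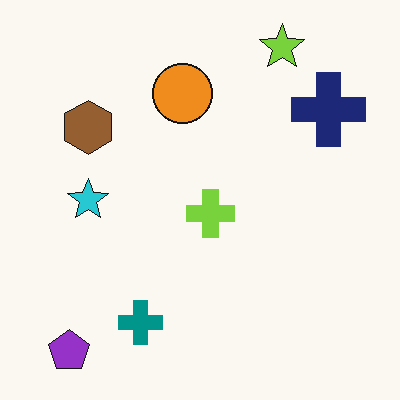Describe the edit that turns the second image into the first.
The first image is the second degraded with heavy additive noise.

Random speckle covers the whole image, including the flat background.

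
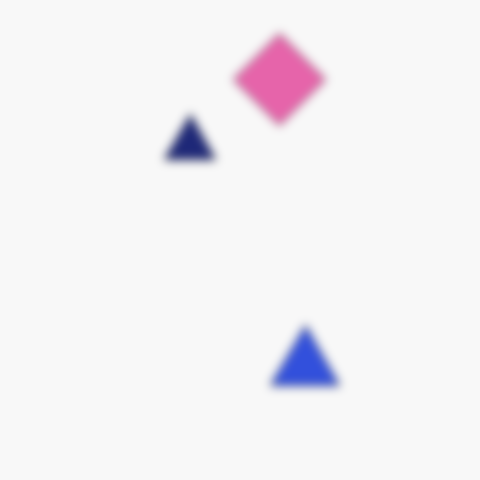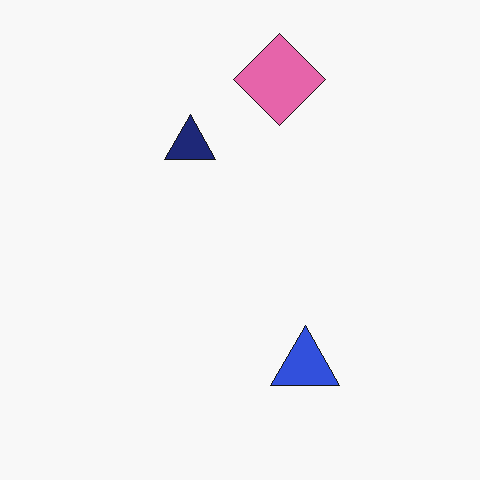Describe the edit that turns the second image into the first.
This is the original image noticeably gaussian-blurred.

Shape edges and outlines are uniformly softened across the whole image.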